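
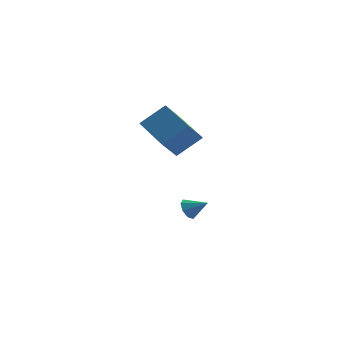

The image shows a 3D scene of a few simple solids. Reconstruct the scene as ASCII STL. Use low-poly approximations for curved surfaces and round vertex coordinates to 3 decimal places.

solid 
facet normal -0.659 -0.388 -0.644
outer loop
vertex -0.931 -0.647 1.128
vertex -2.426 0.836 1.765
vertex -0.522 0.151 0.229
endloop
endfacet
facet normal 0.680 -0.674 -0.289
outer loop
vertex 0.486 0.744 1.215
vertex -0.931 -0.647 1.128
vertex -0.522 0.151 0.229
endloop
endfacet
facet normal -0.659 -0.388 -0.644
outer loop
vertex -0.522 0.151 0.229
vertex -2.426 0.836 1.765
vertex -2.017 1.634 0.866
endloop
endfacet
facet normal 0.322 0.629 -0.708
outer loop
vertex -2.017 1.634 0.866
vertex 0.486 0.744 1.215
vertex -0.522 0.151 0.229
endloop
endfacet
facet normal -0.322 -0.629 0.708
outer loop
vertex -0.931 -0.647 1.128
vertex -1.418 1.429 2.751
vertex -2.426 0.836 1.765
endloop
endfacet
facet normal 0.680 -0.674 -0.289
outer loop
vertex 0.077 -0.054 2.114
vertex -0.931 -0.647 1.128
vertex 0.486 0.744 1.215
endloop
endfacet
facet normal -0.322 -0.629 0.708
outer loop
vertex 0.077 -0.054 2.114
vertex -1.418 1.429 2.751
vertex -0.931 -0.647 1.128
endloop
endfacet
facet normal -0.680 0.674 0.289
outer loop
vertex -2.426 0.836 1.765
vertex -1.418 1.429 2.751
vertex -2.017 1.634 0.866
endloop
endfacet
facet normal 0.322 0.629 -0.708
outer loop
vertex -1.009 2.227 1.852
vertex 0.486 0.744 1.215
vertex -2.017 1.634 0.866
endloop
endfacet
facet normal -0.680 0.674 0.289
outer loop
vertex -2.017 1.634 0.866
vertex -1.418 1.429 2.751
vertex -1.009 2.227 1.852
endloop
endfacet
facet normal 0.659 0.388 0.644
outer loop
vertex -1.009 2.227 1.852
vertex 0.077 -0.054 2.114
vertex 0.486 0.744 1.215
endloop
endfacet
facet normal 0.659 0.388 0.644
outer loop
vertex -1.418 1.429 2.751
vertex 0.077 -0.054 2.114
vertex -1.009 2.227 1.852
endloop
endfacet
facet normal -0.873 0.030 -0.486
outer loop
vertex -0.604 3.003 -4.668
vertex -0.887 3.156 -4.15
vertex -0.623 3.465 -4.605
endloop
endfacet
facet normal 0.837 0.108 -0.537
outer loop
vertex -0.604 3.003 -4.668
vertex -0.623 3.465 -4.605
vertex 0.047 3.124 -3.63
endloop
endfacet
facet normal -0.873 0.030 -0.486
outer loop
vertex -0.623 3.465 -4.605
vertex -0.887 3.156 -4.15
vertex -0.797 3.746 -4.275
endloop
endfacet
facet normal 0.685 0.692 -0.228
outer loop
vertex -0.623 3.465 -4.605
vertex -0.797 3.746 -4.275
vertex 0.047 3.124 -3.63
endloop
endfacet
facet normal -0.873 0.030 -0.487
outer loop
vertex -0.797 3.746 -4.275
vertex -0.887 3.156 -4.15
vertex -1.024 3.682 -3.872
endloop
endfacet
facet normal 0.371 0.862 0.346
outer loop
vertex -0.797 3.746 -4.275
vertex -1.024 3.682 -3.872
vertex 0.047 3.124 -3.63
endloop
endfacet
facet normal -0.874 0.029 -0.486
outer loop
vertex -1.024 3.682 -3.872
vertex -0.887 3.156 -4.15
vertex -1.17 3.309 -3.632
endloop
endfacet
facet normal 0.077 0.518 0.852
outer loop
vertex -1.024 3.682 -3.872
vertex -1.17 3.309 -3.632
vertex 0.047 3.124 -3.63
endloop
endfacet
facet normal -0.873 0.030 -0.486
outer loop
vertex -1.17 3.309 -3.632
vertex -0.887 3.156 -4.15
vertex -1.151 2.847 -3.695
endloop
endfacet
facet normal -0.022 -0.136 0.990
outer loop
vertex -1.17 3.309 -3.632
vertex -1.151 2.847 -3.695
vertex 0.047 3.124 -3.63
endloop
endfacet
facet normal -0.873 0.030 -0.486
outer loop
vertex -1.151 2.847 -3.695
vertex -0.887 3.156 -4.15
vertex -0.977 2.566 -4.025
endloop
endfacet
facet normal 0.130 -0.720 0.682
outer loop
vertex -1.151 2.847 -3.695
vertex -0.977 2.566 -4.025
vertex 0.047 3.124 -3.63
endloop
endfacet
facet normal -0.874 0.031 -0.485
outer loop
vertex -0.977 2.566 -4.025
vertex -0.887 3.156 -4.15
vertex -0.751 2.631 -4.428
endloop
endfacet
facet normal 0.444 -0.890 0.106
outer loop
vertex -0.977 2.566 -4.025
vertex -0.751 2.631 -4.428
vertex 0.047 3.124 -3.63
endloop
endfacet
facet normal -0.873 0.031 -0.486
outer loop
vertex -0.751 2.631 -4.428
vertex -0.887 3.156 -4.15
vertex -0.604 3.003 -4.668
endloop
endfacet
facet normal 0.736 -0.548 -0.398
outer loop
vertex -0.751 2.631 -4.428
vertex -0.604 3.003 -4.668
vertex 0.047 3.124 -3.63
endloop
endfacet

endsolid


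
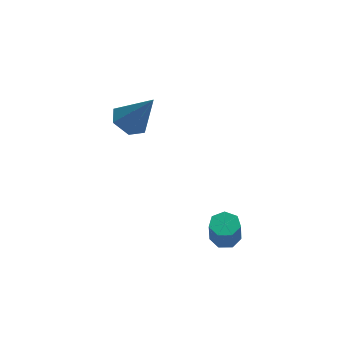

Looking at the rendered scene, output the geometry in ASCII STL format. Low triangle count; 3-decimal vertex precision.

solid 
facet normal -0.525 0.151 -0.837
outer loop
vertex 0.379 1.177 2.466
vertex -0.241 1.521 2.917
vertex 0.378 2.004 2.616
endloop
endfacet
facet normal 0.984 0.033 -0.178
outer loop
vertex 0.379 1.177 2.466
vertex 0.378 2.004 2.616
vertex 0.741 1.239 4.483
endloop
endfacet
facet normal -0.525 0.151 -0.837
outer loop
vertex 0.378 2.004 2.616
vertex -0.241 1.521 2.917
vertex -0.242 2.348 3.067
endloop
endfacet
facet normal 0.586 0.784 0.207
outer loop
vertex 0.378 2.004 2.616
vertex -0.242 2.348 3.067
vertex 0.741 1.239 4.483
endloop
endfacet
facet normal -0.524 0.151 -0.838
outer loop
vertex -0.242 2.348 3.067
vertex -0.241 1.521 2.917
vertex -0.861 1.866 3.367
endloop
endfacet
facet normal -0.208 0.695 0.688
outer loop
vertex -0.242 2.348 3.067
vertex -0.861 1.866 3.367
vertex 0.741 1.239 4.483
endloop
endfacet
facet normal -0.524 0.151 -0.838
outer loop
vertex -0.861 1.866 3.367
vertex -0.241 1.521 2.917
vertex -0.859 1.039 3.217
endloop
endfacet
facet normal -0.603 -0.144 0.785
outer loop
vertex -0.861 1.866 3.367
vertex -0.859 1.039 3.217
vertex 0.741 1.239 4.483
endloop
endfacet
facet normal -0.525 0.151 -0.838
outer loop
vertex -0.859 1.039 3.217
vertex -0.241 1.521 2.917
vertex -0.24 0.695 2.767
endloop
endfacet
facet normal -0.205 -0.893 0.400
outer loop
vertex -0.859 1.039 3.217
vertex -0.24 0.695 2.767
vertex 0.741 1.239 4.483
endloop
endfacet
facet normal -0.525 0.151 -0.837
outer loop
vertex -0.24 0.695 2.767
vertex -0.241 1.521 2.917
vertex 0.379 1.177 2.466
endloop
endfacet
facet normal 0.588 -0.805 -0.081
outer loop
vertex -0.24 0.695 2.767
vertex 0.379 1.177 2.466
vertex 0.741 1.239 4.483
endloop
endfacet
facet normal 0.036 0.308 -0.951
outer loop
vertex 4.105 -3.387 0.067
vertex 3.502 -3.245 0.09
vertex 3.989 -2.886 0.225
endloop
endfacet
facet normal 0.976 0.194 0.100
outer loop
vertex 4.105 -3.387 0.067
vertex 3.989 -2.886 0.225
vertex 4.061 -3.756 1.208
endloop
endfacet
facet normal 0.975 0.196 0.102
outer loop
vertex 4.061 -3.756 1.208
vertex 3.989 -2.886 0.225
vertex 3.944 -3.255 1.366
endloop
endfacet
facet normal -0.037 -0.309 0.950
outer loop
vertex 4.061 -3.756 1.208
vertex 3.944 -3.255 1.366
vertex 3.458 -3.615 1.23
endloop
endfacet
facet normal 0.038 0.307 -0.951
outer loop
vertex 3.989 -2.886 0.225
vertex 3.502 -3.245 0.09
vertex 3.506 -2.656 0.28
endloop
endfacet
facet normal 0.438 0.850 0.292
outer loop
vertex 3.989 -2.886 0.225
vertex 3.506 -2.656 0.28
vertex 3.944 -3.255 1.366
endloop
endfacet
facet normal 0.438 0.850 0.292
outer loop
vertex 3.944 -3.255 1.366
vertex 3.506 -2.656 0.28
vertex 3.461 -3.025 1.421
endloop
endfacet
facet normal -0.038 -0.308 0.951
outer loop
vertex 3.944 -3.255 1.366
vertex 3.461 -3.025 1.421
vertex 3.458 -3.615 1.23
endloop
endfacet
facet normal 0.037 0.307 -0.951
outer loop
vertex 3.506 -2.656 0.28
vertex 3.502 -3.245 0.09
vertex 3.02 -2.87 0.192
endloop
endfacet
facet normal -0.428 0.865 0.263
outer loop
vertex 3.506 -2.656 0.28
vertex 3.02 -2.87 0.192
vertex 3.461 -3.025 1.421
endloop
endfacet
facet normal -0.429 0.864 0.263
outer loop
vertex 3.461 -3.025 1.421
vertex 3.02 -2.87 0.192
vertex 2.976 -3.239 1.333
endloop
endfacet
facet normal -0.037 -0.308 0.951
outer loop
vertex 3.461 -3.025 1.421
vertex 2.976 -3.239 1.333
vertex 3.458 -3.615 1.23
endloop
endfacet
facet normal 0.037 0.307 -0.951
outer loop
vertex 3.02 -2.87 0.192
vertex 3.502 -3.245 0.09
vertex 2.897 -3.367 0.027
endloop
endfacet
facet normal -0.973 0.229 0.036
outer loop
vertex 3.02 -2.87 0.192
vertex 2.897 -3.367 0.027
vertex 2.976 -3.239 1.333
endloop
endfacet
facet normal -0.973 0.229 0.036
outer loop
vertex 2.976 -3.239 1.333
vertex 2.897 -3.367 0.027
vertex 2.853 -3.736 1.168
endloop
endfacet
facet normal -0.036 -0.307 0.951
outer loop
vertex 2.976 -3.239 1.333
vertex 2.853 -3.736 1.168
vertex 3.458 -3.615 1.23
endloop
endfacet
facet normal 0.037 0.309 -0.950
outer loop
vertex 2.897 -3.367 0.027
vertex 3.502 -3.245 0.09
vertex 3.23 -3.772 -0.092
endloop
endfacet
facet normal -0.784 -0.581 -0.218
outer loop
vertex 2.897 -3.367 0.027
vertex 3.23 -3.772 -0.092
vertex 2.853 -3.736 1.168
endloop
endfacet
facet normal -0.785 -0.580 -0.218
outer loop
vertex 2.853 -3.736 1.168
vertex 3.23 -3.772 -0.092
vertex 3.186 -4.142 1.049
endloop
endfacet
facet normal -0.036 -0.308 0.951
outer loop
vertex 2.853 -3.736 1.168
vertex 3.186 -4.142 1.049
vertex 3.458 -3.615 1.23
endloop
endfacet
facet normal 0.037 0.309 -0.950
outer loop
vertex 3.23 -3.772 -0.092
vertex 3.502 -3.245 0.09
vertex 3.768 -3.781 -0.074
endloop
endfacet
facet normal -0.006 -0.951 -0.309
outer loop
vertex 3.23 -3.772 -0.092
vertex 3.768 -3.781 -0.074
vertex 3.186 -4.142 1.049
endloop
endfacet
facet normal -0.004 -0.951 -0.308
outer loop
vertex 3.186 -4.142 1.049
vertex 3.768 -3.781 -0.074
vertex 3.724 -4.15 1.067
endloop
endfacet
facet normal -0.036 -0.308 0.951
outer loop
vertex 3.186 -4.142 1.049
vertex 3.724 -4.15 1.067
vertex 3.458 -3.615 1.23
endloop
endfacet
facet normal 0.036 0.309 -0.950
outer loop
vertex 3.768 -3.781 -0.074
vertex 3.502 -3.245 0.09
vertex 4.105 -3.387 0.067
endloop
endfacet
facet normal 0.778 -0.606 -0.166
outer loop
vertex 3.768 -3.781 -0.074
vertex 4.105 -3.387 0.067
vertex 3.724 -4.15 1.067
endloop
endfacet
facet normal 0.778 -0.606 -0.166
outer loop
vertex 3.724 -4.15 1.067
vertex 4.105 -3.387 0.067
vertex 4.061 -3.756 1.208
endloop
endfacet
facet normal -0.037 -0.308 0.951
outer loop
vertex 3.724 -4.15 1.067
vertex 4.061 -3.756 1.208
vertex 3.458 -3.615 1.23
endloop
endfacet

endsolid


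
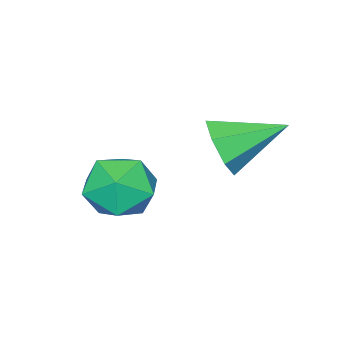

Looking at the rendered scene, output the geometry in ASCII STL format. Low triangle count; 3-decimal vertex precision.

solid 
facet normal 0.636 -0.667 -0.387
outer loop
vertex -1.266 0.54 0.888
vertex -1.898 0.33 0.211
vertex -1.214 0.989 0.199
endloop
endfacet
facet normal 0.432 0.740 0.515
outer loop
vertex -1.266 0.54 0.888
vertex -1.214 0.989 0.199
vertex -3.082 1.57 0.929
endloop
endfacet
facet normal 0.637 -0.668 -0.386
outer loop
vertex -1.214 0.989 0.199
vertex -1.898 0.33 0.211
vertex -1.677 0.941 -0.482
endloop
endfacet
facet normal 0.214 0.954 -0.212
outer loop
vertex -1.214 0.989 0.199
vertex -1.677 0.941 -0.482
vertex -3.082 1.57 0.929
endloop
endfacet
facet normal 0.637 -0.668 -0.386
outer loop
vertex -1.677 0.941 -0.482
vertex -1.898 0.33 0.211
vertex -2.306 0.433 -0.641
endloop
endfacet
facet normal -0.366 0.659 -0.658
outer loop
vertex -1.677 0.941 -0.482
vertex -2.306 0.433 -0.641
vertex -3.082 1.57 0.929
endloop
endfacet
facet normal 0.637 -0.667 -0.386
outer loop
vertex -2.306 0.433 -0.641
vertex -1.898 0.33 0.211
vertex -2.628 -0.153 -0.159
endloop
endfacet
facet normal -0.870 0.078 -0.487
outer loop
vertex -2.306 0.433 -0.641
vertex -2.628 -0.153 -0.159
vertex -3.082 1.57 0.929
endloop
endfacet
facet normal 0.637 -0.667 -0.387
outer loop
vertex -2.628 -0.153 -0.159
vertex -1.898 0.33 0.211
vertex -2.399 -0.376 0.602
endloop
endfacet
facet normal -0.920 -0.352 0.174
outer loop
vertex -2.628 -0.153 -0.159
vertex -2.399 -0.376 0.602
vertex -3.082 1.57 0.929
endloop
endfacet
facet normal 0.637 -0.666 -0.387
outer loop
vertex -2.399 -0.376 0.602
vertex -1.898 0.33 0.211
vertex -1.793 -0.067 1.068
endloop
endfacet
facet normal -0.477 -0.306 0.824
outer loop
vertex -2.399 -0.376 0.602
vertex -1.793 -0.067 1.068
vertex -3.082 1.57 0.929
endloop
endfacet
facet normal 0.636 -0.667 -0.387
outer loop
vertex -1.793 -0.067 1.068
vertex -1.898 0.33 0.211
vertex -1.266 0.54 0.888
endloop
endfacet
facet normal 0.125 0.181 0.976
outer loop
vertex -1.793 -0.067 1.068
vertex -1.266 0.54 0.888
vertex -3.082 1.57 0.929
endloop
endfacet
facet normal -0.591 0.710 0.383
outer loop
vertex -0.805 -0.842 -0.946
vertex -0.273 -0.92 0.018
vertex 0.079 -0.211 -0.752
endloop
endfacet
facet normal -0.503 0.803 -0.318
outer loop
vertex -0.805 -0.842 -0.946
vertex 0.079 -0.211 -0.752
vertex -0.054 -0.686 -1.74
endloop
endfacet
facet normal -0.730 0.213 -0.649
outer loop
vertex -0.805 -0.842 -0.946
vertex -0.054 -0.686 -1.74
vertex -0.488 -1.689 -1.58
endloop
endfacet
facet normal -0.958 -0.245 -0.152
outer loop
vertex -0.805 -0.842 -0.946
vertex -0.488 -1.689 -1.58
vertex -0.623 -1.833 -0.494
endloop
endfacet
facet normal -0.872 0.062 0.486
outer loop
vertex -0.805 -0.842 -0.946
vertex -0.623 -1.833 -0.494
vertex -0.273 -0.92 0.018
endloop
endfacet
facet normal 0.195 0.873 -0.446
outer loop
vertex -0.054 -0.686 -1.74
vertex 0.079 -0.211 -0.752
vertex 0.943 -0.667 -1.266
endloop
endfacet
facet normal 0.053 0.722 0.690
outer loop
vertex 0.079 -0.211 -0.752
vertex -0.273 -0.92 0.018
vertex 0.808 -0.811 -0.18
endloop
endfacet
facet normal -0.401 -0.326 0.856
outer loop
vertex -0.273 -0.92 0.018
vertex -0.623 -1.833 -0.494
vertex 0.374 -1.814 -0.02
endloop
endfacet
facet normal -0.539 -0.823 -0.176
outer loop
vertex -0.623 -1.833 -0.494
vertex -0.488 -1.689 -1.58
vertex 0.241 -2.289 -1.008
endloop
endfacet
facet normal -0.172 -0.082 -0.982
outer loop
vertex -0.488 -1.689 -1.58
vertex -0.054 -0.686 -1.74
vertex 0.593 -1.58 -1.778
endloop
endfacet
facet normal 0.958 0.245 0.152
outer loop
vertex 1.125 -1.658 -0.814
vertex 0.943 -0.667 -1.266
vertex 0.808 -0.811 -0.18
endloop
endfacet
facet normal 0.730 -0.213 0.649
outer loop
vertex 1.125 -1.658 -0.814
vertex 0.808 -0.811 -0.18
vertex 0.374 -1.814 -0.02
endloop
endfacet
facet normal 0.503 -0.803 0.318
outer loop
vertex 1.125 -1.658 -0.814
vertex 0.374 -1.814 -0.02
vertex 0.241 -2.289 -1.008
endloop
endfacet
facet normal 0.591 -0.710 -0.383
outer loop
vertex 1.125 -1.658 -0.814
vertex 0.241 -2.289 -1.008
vertex 0.593 -1.58 -1.778
endloop
endfacet
facet normal 0.872 -0.062 -0.486
outer loop
vertex 1.125 -1.658 -0.814
vertex 0.593 -1.58 -1.778
vertex 0.943 -0.667 -1.266
endloop
endfacet
facet normal 0.539 0.823 0.176
outer loop
vertex 0.808 -0.811 -0.18
vertex 0.943 -0.667 -1.266
vertex 0.079 -0.211 -0.752
endloop
endfacet
facet normal 0.172 0.082 0.982
outer loop
vertex 0.374 -1.814 -0.02
vertex 0.808 -0.811 -0.18
vertex -0.273 -0.92 0.018
endloop
endfacet
facet normal -0.195 -0.873 0.446
outer loop
vertex 0.241 -2.289 -1.008
vertex 0.374 -1.814 -0.02
vertex -0.623 -1.833 -0.494
endloop
endfacet
facet normal -0.053 -0.722 -0.690
outer loop
vertex 0.593 -1.58 -1.778
vertex 0.241 -2.289 -1.008
vertex -0.488 -1.689 -1.58
endloop
endfacet
facet normal 0.401 0.326 -0.856
outer loop
vertex 0.943 -0.667 -1.266
vertex 0.593 -1.58 -1.778
vertex -0.054 -0.686 -1.74
endloop
endfacet

endsolid


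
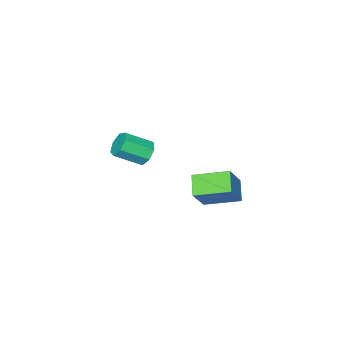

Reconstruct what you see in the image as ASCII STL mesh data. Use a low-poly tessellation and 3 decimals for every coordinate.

solid 
facet normal -0.599 0.759 0.254
outer loop
vertex 1.67 3.374 1.788
vertex 2.828 3.766 3.345
vertex 2.37 4.167 1.068
endloop
endfacet
facet normal -0.585 -0.198 -0.787
outer loop
vertex 3.532 2.694 0.575
vertex 1.67 3.374 1.788
vertex 2.37 4.167 1.068
endloop
endfacet
facet normal -0.599 0.759 0.254
outer loop
vertex 2.37 4.167 1.068
vertex 2.828 3.766 3.345
vertex 3.528 4.559 2.625
endloop
endfacet
facet normal 0.547 0.620 -0.563
outer loop
vertex 3.528 4.559 2.625
vertex 3.532 2.694 0.575
vertex 2.37 4.167 1.068
endloop
endfacet
facet normal -0.547 -0.620 0.563
outer loop
vertex 1.67 3.374 1.788
vertex 3.99 2.293 2.852
vertex 2.828 3.766 3.345
endloop
endfacet
facet normal -0.585 -0.198 -0.787
outer loop
vertex 2.832 1.901 1.295
vertex 1.67 3.374 1.788
vertex 3.532 2.694 0.575
endloop
endfacet
facet normal -0.547 -0.620 0.563
outer loop
vertex 2.832 1.901 1.295
vertex 3.99 2.293 2.852
vertex 1.67 3.374 1.788
endloop
endfacet
facet normal 0.585 0.198 0.787
outer loop
vertex 2.828 3.766 3.345
vertex 3.99 2.293 2.852
vertex 3.528 4.559 2.625
endloop
endfacet
facet normal 0.547 0.620 -0.563
outer loop
vertex 4.69 3.086 2.132
vertex 3.532 2.694 0.575
vertex 3.528 4.559 2.625
endloop
endfacet
facet normal 0.585 0.198 0.787
outer loop
vertex 3.528 4.559 2.625
vertex 3.99 2.293 2.852
vertex 4.69 3.086 2.132
endloop
endfacet
facet normal 0.599 -0.759 -0.254
outer loop
vertex 4.69 3.086 2.132
vertex 2.832 1.901 1.295
vertex 3.532 2.694 0.575
endloop
endfacet
facet normal 0.599 -0.759 -0.254
outer loop
vertex 3.99 2.293 2.852
vertex 2.832 1.901 1.295
vertex 4.69 3.086 2.132
endloop
endfacet
facet normal -0.683 0.524 -0.509
outer loop
vertex 3.275 -2.003 0.838
vertex 2.709 -2.275 1.317
vertex 3.15 -1.624 1.396
endloop
endfacet
facet normal 0.707 0.649 -0.282
outer loop
vertex 3.275 -2.003 0.838
vertex 3.15 -1.624 1.396
vertex 4.437 -2.892 1.703
endloop
endfacet
facet normal 0.707 0.649 -0.280
outer loop
vertex 4.437 -2.892 1.703
vertex 3.15 -1.624 1.396
vertex 4.311 -2.514 2.261
endloop
endfacet
facet normal 0.684 -0.523 0.509
outer loop
vertex 4.437 -2.892 1.703
vertex 4.311 -2.514 2.261
vertex 3.871 -3.165 2.183
endloop
endfacet
facet normal -0.683 0.524 -0.509
outer loop
vertex 3.15 -1.624 1.396
vertex 2.709 -2.275 1.317
vertex 2.693 -1.736 1.894
endloop
endfacet
facet normal 0.297 0.836 0.461
outer loop
vertex 3.15 -1.624 1.396
vertex 2.693 -1.736 1.894
vertex 4.311 -2.514 2.261
endloop
endfacet
facet normal 0.298 0.836 0.460
outer loop
vertex 4.311 -2.514 2.261
vertex 2.693 -1.736 1.894
vertex 3.854 -2.626 2.76
endloop
endfacet
facet normal 0.684 -0.523 0.509
outer loop
vertex 4.311 -2.514 2.261
vertex 3.854 -2.626 2.76
vertex 3.871 -3.165 2.183
endloop
endfacet
facet normal -0.684 0.524 -0.508
outer loop
vertex 2.693 -1.736 1.894
vertex 2.709 -2.275 1.317
vertex 2.248 -2.254 1.959
endloop
endfacet
facet normal -0.335 0.395 0.855
outer loop
vertex 2.693 -1.736 1.894
vertex 2.248 -2.254 1.959
vertex 3.854 -2.626 2.76
endloop
endfacet
facet normal -0.335 0.394 0.856
outer loop
vertex 3.854 -2.626 2.76
vertex 2.248 -2.254 1.959
vertex 3.41 -3.143 2.824
endloop
endfacet
facet normal 0.683 -0.524 0.509
outer loop
vertex 3.854 -2.626 2.76
vertex 3.41 -3.143 2.824
vertex 3.871 -3.165 2.183
endloop
endfacet
facet normal -0.684 0.523 -0.508
outer loop
vertex 2.248 -2.254 1.959
vertex 2.709 -2.275 1.317
vertex 2.151 -2.788 1.54
endloop
endfacet
facet normal -0.716 -0.346 0.606
outer loop
vertex 2.248 -2.254 1.959
vertex 2.151 -2.788 1.54
vertex 3.41 -3.143 2.824
endloop
endfacet
facet normal -0.716 -0.345 0.607
outer loop
vertex 3.41 -3.143 2.824
vertex 2.151 -2.788 1.54
vertex 3.313 -3.678 2.405
endloop
endfacet
facet normal 0.683 -0.523 0.509
outer loop
vertex 3.41 -3.143 2.824
vertex 3.313 -3.678 2.405
vertex 3.871 -3.165 2.183
endloop
endfacet
facet normal -0.684 0.523 -0.509
outer loop
vertex 2.151 -2.788 1.54
vertex 2.709 -2.275 1.317
vertex 2.474 -2.936 0.954
endloop
endfacet
facet normal -0.558 -0.824 -0.099
outer loop
vertex 2.151 -2.788 1.54
vertex 2.474 -2.936 0.954
vertex 3.313 -3.678 2.405
endloop
endfacet
facet normal -0.558 -0.824 -0.099
outer loop
vertex 3.313 -3.678 2.405
vertex 2.474 -2.936 0.954
vertex 3.636 -3.826 1.819
endloop
endfacet
facet normal 0.684 -0.523 0.509
outer loop
vertex 3.313 -3.678 2.405
vertex 3.636 -3.826 1.819
vertex 3.871 -3.165 2.183
endloop
endfacet
facet normal -0.684 0.523 -0.509
outer loop
vertex 2.474 -2.936 0.954
vertex 2.709 -2.275 1.317
vertex 2.974 -2.586 0.641
endloop
endfacet
facet normal 0.021 -0.683 -0.730
outer loop
vertex 2.474 -2.936 0.954
vertex 2.974 -2.586 0.641
vertex 3.636 -3.826 1.819
endloop
endfacet
facet normal 0.022 -0.682 -0.731
outer loop
vertex 3.636 -3.826 1.819
vertex 2.974 -2.586 0.641
vertex 4.136 -3.476 1.507
endloop
endfacet
facet normal 0.684 -0.523 0.509
outer loop
vertex 3.636 -3.826 1.819
vertex 4.136 -3.476 1.507
vertex 3.871 -3.165 2.183
endloop
endfacet
facet normal -0.683 0.524 -0.509
outer loop
vertex 2.974 -2.586 0.641
vertex 2.709 -2.275 1.317
vertex 3.275 -2.003 0.838
endloop
endfacet
facet normal 0.584 -0.027 -0.811
outer loop
vertex 2.974 -2.586 0.641
vertex 3.275 -2.003 0.838
vertex 4.136 -3.476 1.507
endloop
endfacet
facet normal 0.583 -0.028 -0.812
outer loop
vertex 4.136 -3.476 1.507
vertex 3.275 -2.003 0.838
vertex 4.437 -2.892 1.703
endloop
endfacet
facet normal 0.684 -0.523 0.509
outer loop
vertex 4.136 -3.476 1.507
vertex 4.437 -2.892 1.703
vertex 3.871 -3.165 2.183
endloop
endfacet

endsolid


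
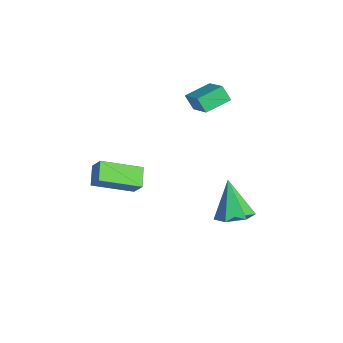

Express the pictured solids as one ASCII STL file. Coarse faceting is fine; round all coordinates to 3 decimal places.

solid 
facet normal 0.444 0.002 -0.896
outer loop
vertex 5.026 0.901 -1.67
vertex 4.221 0.662 -2.069
vertex 4.437 1.56 -1.96
endloop
endfacet
facet normal 0.426 0.655 0.624
outer loop
vertex 5.026 0.901 -1.67
vertex 4.437 1.56 -1.96
vertex 3.319 0.658 -0.251
endloop
endfacet
facet normal 0.445 0.002 -0.896
outer loop
vertex 4.437 1.56 -1.96
vertex 4.221 0.662 -2.069
vertex 3.632 1.321 -2.36
endloop
endfacet
facet normal -0.379 0.898 0.226
outer loop
vertex 4.437 1.56 -1.96
vertex 3.632 1.321 -2.36
vertex 3.319 0.658 -0.251
endloop
endfacet
facet normal 0.445 0.002 -0.896
outer loop
vertex 3.632 1.321 -2.36
vertex 4.221 0.662 -2.069
vertex 3.416 0.423 -2.469
endloop
endfacet
facet normal -0.968 0.241 -0.068
outer loop
vertex 3.632 1.321 -2.36
vertex 3.416 0.423 -2.469
vertex 3.319 0.658 -0.251
endloop
endfacet
facet normal 0.444 0.003 -0.896
outer loop
vertex 3.416 0.423 -2.469
vertex 4.221 0.662 -2.069
vertex 4.005 -0.236 -2.179
endloop
endfacet
facet normal -0.753 -0.657 0.037
outer loop
vertex 3.416 0.423 -2.469
vertex 4.005 -0.236 -2.179
vertex 3.319 0.658 -0.251
endloop
endfacet
facet normal 0.444 0.003 -0.896
outer loop
vertex 4.005 -0.236 -2.179
vertex 4.221 0.662 -2.069
vertex 4.81 0.003 -1.779
endloop
endfacet
facet normal 0.051 -0.899 0.435
outer loop
vertex 4.005 -0.236 -2.179
vertex 4.81 0.003 -1.779
vertex 3.319 0.658 -0.251
endloop
endfacet
facet normal 0.444 0.002 -0.896
outer loop
vertex 4.81 0.003 -1.779
vertex 4.221 0.662 -2.069
vertex 5.026 0.901 -1.67
endloop
endfacet
facet normal 0.640 -0.242 0.729
outer loop
vertex 4.81 0.003 -1.779
vertex 5.026 0.901 -1.67
vertex 3.319 0.658 -0.251
endloop
endfacet
facet normal -0.791 0.307 0.530
outer loop
vertex -1.851 -3.63 -1.733
vertex -1.614 -1.629 -2.538
vertex -2.435 -3.858 -2.473
endloop
endfacet
facet normal -0.110 -0.922 0.371
outer loop
vertex -1.526 -4.211 -3.082
vertex -1.851 -3.63 -1.733
vertex -2.435 -3.858 -2.473
endloop
endfacet
facet normal -0.791 0.307 0.529
outer loop
vertex -2.435 -3.858 -2.473
vertex -1.614 -1.629 -2.538
vertex -2.198 -1.858 -3.278
endloop
endfacet
facet normal -0.602 -0.236 -0.763
outer loop
vertex -2.198 -1.858 -3.278
vertex -1.526 -4.211 -3.082
vertex -2.435 -3.858 -2.473
endloop
endfacet
facet normal 0.602 0.235 0.763
outer loop
vertex -1.851 -3.63 -1.733
vertex -0.705 -1.982 -3.147
vertex -1.614 -1.629 -2.538
endloop
endfacet
facet normal -0.109 -0.922 0.371
outer loop
vertex -0.942 -3.982 -2.342
vertex -1.851 -3.63 -1.733
vertex -1.526 -4.211 -3.082
endloop
endfacet
facet normal 0.602 0.236 0.763
outer loop
vertex -0.942 -3.982 -2.342
vertex -0.705 -1.982 -3.147
vertex -1.851 -3.63 -1.733
endloop
endfacet
facet normal 0.109 0.922 -0.371
outer loop
vertex -1.614 -1.629 -2.538
vertex -0.705 -1.982 -3.147
vertex -2.198 -1.858 -3.278
endloop
endfacet
facet normal -0.602 -0.236 -0.763
outer loop
vertex -1.289 -2.21 -3.887
vertex -1.526 -4.211 -3.082
vertex -2.198 -1.858 -3.278
endloop
endfacet
facet normal 0.109 0.922 -0.370
outer loop
vertex -2.198 -1.858 -3.278
vertex -0.705 -1.982 -3.147
vertex -1.289 -2.21 -3.887
endloop
endfacet
facet normal 0.791 -0.307 -0.529
outer loop
vertex -1.289 -2.21 -3.887
vertex -0.942 -3.982 -2.342
vertex -1.526 -4.211 -3.082
endloop
endfacet
facet normal 0.791 -0.307 -0.530
outer loop
vertex -0.705 -1.982 -3.147
vertex -0.942 -3.982 -2.342
vertex -1.289 -2.21 -3.887
endloop
endfacet
facet normal -0.882 -0.051 -0.468
outer loop
vertex -1.829 0.459 1.847
vertex -2.095 1.753 2.208
vertex -1.452 0.743 1.105
endloop
endfacet
facet normal 0.194 -0.945 -0.263
outer loop
vertex -0.005 0.827 1.872
vertex -1.829 0.459 1.847
vertex -1.452 0.743 1.105
endloop
endfacet
facet normal -0.883 -0.051 -0.467
outer loop
vertex -1.452 0.743 1.105
vertex -2.095 1.753 2.208
vertex -1.718 2.037 1.465
endloop
endfacet
facet normal 0.429 0.323 -0.844
outer loop
vertex -1.718 2.037 1.465
vertex -0.005 0.827 1.872
vertex -1.452 0.743 1.105
endloop
endfacet
facet normal -0.428 -0.323 0.844
outer loop
vertex -1.829 0.459 1.847
vertex -0.648 1.837 2.975
vertex -2.095 1.753 2.208
endloop
endfacet
facet normal 0.194 -0.945 -0.263
outer loop
vertex -0.382 0.543 2.615
vertex -1.829 0.459 1.847
vertex -0.005 0.827 1.872
endloop
endfacet
facet normal -0.429 -0.323 0.844
outer loop
vertex -0.382 0.543 2.615
vertex -0.648 1.837 2.975
vertex -1.829 0.459 1.847
endloop
endfacet
facet normal -0.194 0.945 0.263
outer loop
vertex -2.095 1.753 2.208
vertex -0.648 1.837 2.975
vertex -1.718 2.037 1.465
endloop
endfacet
facet normal 0.429 0.323 -0.843
outer loop
vertex -0.271 2.121 2.233
vertex -0.005 0.827 1.872
vertex -1.718 2.037 1.465
endloop
endfacet
facet normal -0.194 0.945 0.263
outer loop
vertex -1.718 2.037 1.465
vertex -0.648 1.837 2.975
vertex -0.271 2.121 2.233
endloop
endfacet
facet normal 0.883 0.051 0.467
outer loop
vertex -0.271 2.121 2.233
vertex -0.382 0.543 2.615
vertex -0.005 0.827 1.872
endloop
endfacet
facet normal 0.882 0.051 0.468
outer loop
vertex -0.648 1.837 2.975
vertex -0.382 0.543 2.615
vertex -0.271 2.121 2.233
endloop
endfacet

endsolid


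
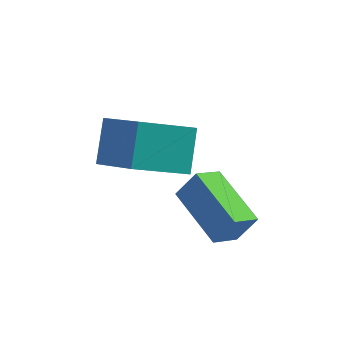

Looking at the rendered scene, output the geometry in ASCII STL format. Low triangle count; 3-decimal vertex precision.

solid 
facet normal -0.557 -0.135 -0.820
outer loop
vertex -0.879 -4.824 -2.275
vertex -2.019 -3.092 -1.785
vertex -0.174 -4.196 -2.857
endloop
endfacet
facet normal 0.535 -0.813 -0.230
outer loop
vertex 0.439 -4.048 -1.955
vertex -0.879 -4.824 -2.275
vertex -0.174 -4.196 -2.857
endloop
endfacet
facet normal -0.557 -0.134 -0.820
outer loop
vertex -0.174 -4.196 -2.857
vertex -2.019 -3.092 -1.785
vertex -1.313 -2.464 -2.367
endloop
endfacet
facet normal 0.635 0.566 -0.525
outer loop
vertex -1.313 -2.464 -2.367
vertex 0.439 -4.048 -1.955
vertex -0.174 -4.196 -2.857
endloop
endfacet
facet normal -0.635 -0.567 0.525
outer loop
vertex -0.879 -4.824 -2.275
vertex -1.406 -2.944 -0.883
vertex -2.019 -3.092 -1.785
endloop
endfacet
facet normal 0.535 -0.813 -0.229
outer loop
vertex -0.267 -4.676 -1.373
vertex -0.879 -4.824 -2.275
vertex 0.439 -4.048 -1.955
endloop
endfacet
facet normal -0.636 -0.566 0.524
outer loop
vertex -0.267 -4.676 -1.373
vertex -1.406 -2.944 -0.883
vertex -0.879 -4.824 -2.275
endloop
endfacet
facet normal -0.534 0.813 0.230
outer loop
vertex -2.019 -3.092 -1.785
vertex -1.406 -2.944 -0.883
vertex -1.313 -2.464 -2.367
endloop
endfacet
facet normal 0.636 0.567 -0.524
outer loop
vertex -0.701 -2.316 -1.465
vertex 0.439 -4.048 -1.955
vertex -1.313 -2.464 -2.367
endloop
endfacet
facet normal -0.535 0.813 0.229
outer loop
vertex -1.313 -2.464 -2.367
vertex -1.406 -2.944 -0.883
vertex -0.701 -2.316 -1.465
endloop
endfacet
facet normal 0.556 0.134 0.820
outer loop
vertex -0.701 -2.316 -1.465
vertex -0.267 -4.676 -1.373
vertex 0.439 -4.048 -1.955
endloop
endfacet
facet normal 0.557 0.134 0.820
outer loop
vertex -1.406 -2.944 -0.883
vertex -0.267 -4.676 -1.373
vertex -0.701 -2.316 -1.465
endloop
endfacet
facet normal -0.579 0.602 -0.550
outer loop
vertex -4.463 -1.692 -1.836
vertex -4.279 -0.493 -0.717
vertex -2.71 -0.973 -2.895
endloop
endfacet
facet normal -0.112 -0.726 -0.678
outer loop
vertex -1.581 -2.147 -1.823
vertex -4.463 -1.692 -1.836
vertex -2.71 -0.973 -2.895
endloop
endfacet
facet normal -0.579 0.602 -0.550
outer loop
vertex -2.71 -0.973 -2.895
vertex -4.279 -0.493 -0.717
vertex -2.526 0.226 -1.776
endloop
endfacet
facet normal 0.808 0.331 -0.488
outer loop
vertex -2.526 0.226 -1.776
vertex -1.581 -2.147 -1.823
vertex -2.71 -0.973 -2.895
endloop
endfacet
facet normal -0.808 -0.331 0.488
outer loop
vertex -4.463 -1.692 -1.836
vertex -3.15 -1.667 0.355
vertex -4.279 -0.493 -0.717
endloop
endfacet
facet normal -0.112 -0.726 -0.678
outer loop
vertex -3.334 -2.866 -0.764
vertex -4.463 -1.692 -1.836
vertex -1.581 -2.147 -1.823
endloop
endfacet
facet normal -0.808 -0.331 0.488
outer loop
vertex -3.334 -2.866 -0.764
vertex -3.15 -1.667 0.355
vertex -4.463 -1.692 -1.836
endloop
endfacet
facet normal 0.112 0.726 0.678
outer loop
vertex -4.279 -0.493 -0.717
vertex -3.15 -1.667 0.355
vertex -2.526 0.226 -1.776
endloop
endfacet
facet normal 0.808 0.331 -0.488
outer loop
vertex -1.397 -0.948 -0.704
vertex -1.581 -2.147 -1.823
vertex -2.526 0.226 -1.776
endloop
endfacet
facet normal 0.112 0.726 0.678
outer loop
vertex -2.526 0.226 -1.776
vertex -3.15 -1.667 0.355
vertex -1.397 -0.948 -0.704
endloop
endfacet
facet normal 0.579 -0.602 0.550
outer loop
vertex -1.397 -0.948 -0.704
vertex -3.334 -2.866 -0.764
vertex -1.581 -2.147 -1.823
endloop
endfacet
facet normal 0.579 -0.602 0.550
outer loop
vertex -3.15 -1.667 0.355
vertex -3.334 -2.866 -0.764
vertex -1.397 -0.948 -0.704
endloop
endfacet

endsolid


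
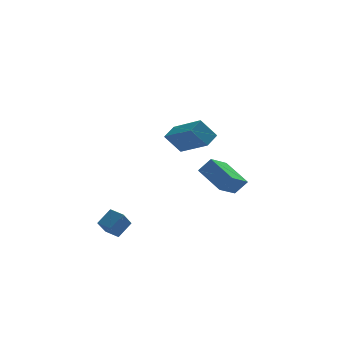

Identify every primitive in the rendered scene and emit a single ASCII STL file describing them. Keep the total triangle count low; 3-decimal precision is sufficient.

solid 
facet normal -0.431 -0.496 0.753
outer loop
vertex -2.875 -0.296 -2.909
vertex -3.394 0.363 -2.772
vertex -3.585 -0.714 -3.591
endloop
endfacet
facet normal 0.611 -0.775 -0.161
outer loop
vertex -3.106 -0.163 -4.428
vertex -2.875 -0.296 -2.909
vertex -3.585 -0.714 -3.591
endloop
endfacet
facet normal -0.432 -0.496 0.753
outer loop
vertex -3.585 -0.714 -3.591
vertex -3.394 0.363 -2.772
vertex -4.104 -0.055 -3.455
endloop
endfacet
facet normal -0.664 -0.391 -0.637
outer loop
vertex -4.104 -0.055 -3.455
vertex -3.106 -0.163 -4.428
vertex -3.585 -0.714 -3.591
endloop
endfacet
facet normal 0.664 0.391 0.637
outer loop
vertex -2.875 -0.296 -2.909
vertex -2.915 0.914 -3.609
vertex -3.394 0.363 -2.772
endloop
endfacet
facet normal 0.611 -0.775 -0.161
outer loop
vertex -2.396 0.255 -3.745
vertex -2.875 -0.296 -2.909
vertex -3.106 -0.163 -4.428
endloop
endfacet
facet normal 0.664 0.391 0.638
outer loop
vertex -2.396 0.255 -3.745
vertex -2.915 0.914 -3.609
vertex -2.875 -0.296 -2.909
endloop
endfacet
facet normal -0.611 0.775 0.161
outer loop
vertex -3.394 0.363 -2.772
vertex -2.915 0.914 -3.609
vertex -4.104 -0.055 -3.455
endloop
endfacet
facet normal -0.664 -0.390 -0.638
outer loop
vertex -3.625 0.496 -4.291
vertex -3.106 -0.163 -4.428
vertex -4.104 -0.055 -3.455
endloop
endfacet
facet normal -0.611 0.775 0.161
outer loop
vertex -4.104 -0.055 -3.455
vertex -2.915 0.914 -3.609
vertex -3.625 0.496 -4.291
endloop
endfacet
facet normal 0.432 0.497 -0.753
outer loop
vertex -3.625 0.496 -4.291
vertex -2.396 0.255 -3.745
vertex -3.106 -0.163 -4.428
endloop
endfacet
facet normal 0.432 0.496 -0.753
outer loop
vertex -2.915 0.914 -3.609
vertex -2.396 0.255 -3.745
vertex -3.625 0.496 -4.291
endloop
endfacet
facet normal -0.664 -0.595 0.454
outer loop
vertex 2.244 3.368 -0.983
vertex 1.611 3.48 -1.762
vertex 3.0 1.895 -1.809
endloop
endfacet
facet normal 0.626 -0.111 0.771
outer loop
vertex 4.009 2.8 -2.498
vertex 2.244 3.368 -0.983
vertex 3.0 1.895 -1.809
endloop
endfacet
facet normal -0.664 -0.595 0.454
outer loop
vertex 3.0 1.895 -1.809
vertex 1.611 3.48 -1.762
vertex 2.367 2.007 -2.588
endloop
endfacet
facet normal 0.409 -0.796 -0.447
outer loop
vertex 2.367 2.007 -2.588
vertex 4.009 2.8 -2.498
vertex 3.0 1.895 -1.809
endloop
endfacet
facet normal -0.409 0.796 0.447
outer loop
vertex 2.244 3.368 -0.983
vertex 2.62 4.385 -2.451
vertex 1.611 3.48 -1.762
endloop
endfacet
facet normal 0.626 -0.111 0.771
outer loop
vertex 3.253 4.273 -1.672
vertex 2.244 3.368 -0.983
vertex 4.009 2.8 -2.498
endloop
endfacet
facet normal -0.409 0.796 0.447
outer loop
vertex 3.253 4.273 -1.672
vertex 2.62 4.385 -2.451
vertex 2.244 3.368 -0.983
endloop
endfacet
facet normal -0.626 0.111 -0.771
outer loop
vertex 1.611 3.48 -1.762
vertex 2.62 4.385 -2.451
vertex 2.367 2.007 -2.588
endloop
endfacet
facet normal 0.409 -0.796 -0.447
outer loop
vertex 3.376 2.912 -3.277
vertex 4.009 2.8 -2.498
vertex 2.367 2.007 -2.588
endloop
endfacet
facet normal -0.626 0.111 -0.771
outer loop
vertex 2.367 2.007 -2.588
vertex 2.62 4.385 -2.451
vertex 3.376 2.912 -3.277
endloop
endfacet
facet normal 0.664 0.595 -0.454
outer loop
vertex 3.376 2.912 -3.277
vertex 3.253 4.273 -1.672
vertex 4.009 2.8 -2.498
endloop
endfacet
facet normal 0.664 0.595 -0.454
outer loop
vertex 2.62 4.385 -2.451
vertex 3.253 4.273 -1.672
vertex 3.376 2.912 -3.277
endloop
endfacet
facet normal -0.643 -0.631 -0.433
outer loop
vertex -0.051 -2.317 3.135
vertex -0.985 -0.752 2.242
vertex 0.72 -2.423 2.144
endloop
endfacet
facet normal 0.461 -0.771 0.441
outer loop
vertex 1.305 -1.848 2.538
vertex -0.051 -2.317 3.135
vertex 0.72 -2.423 2.144
endloop
endfacet
facet normal -0.643 -0.631 -0.433
outer loop
vertex 0.72 -2.423 2.144
vertex -0.985 -0.752 2.242
vertex -0.215 -0.857 1.251
endloop
endfacet
facet normal 0.612 -0.083 -0.787
outer loop
vertex -0.215 -0.857 1.251
vertex 1.305 -1.848 2.538
vertex 0.72 -2.423 2.144
endloop
endfacet
facet normal -0.612 0.084 0.787
outer loop
vertex -0.051 -2.317 3.135
vertex -0.4 -0.177 2.636
vertex -0.985 -0.752 2.242
endloop
endfacet
facet normal 0.460 -0.771 0.439
outer loop
vertex 0.535 -1.743 3.529
vertex -0.051 -2.317 3.135
vertex 1.305 -1.848 2.538
endloop
endfacet
facet normal -0.611 0.084 0.787
outer loop
vertex 0.535 -1.743 3.529
vertex -0.4 -0.177 2.636
vertex -0.051 -2.317 3.135
endloop
endfacet
facet normal -0.461 0.771 -0.440
outer loop
vertex -0.985 -0.752 2.242
vertex -0.4 -0.177 2.636
vertex -0.215 -0.857 1.251
endloop
endfacet
facet normal 0.611 -0.084 -0.787
outer loop
vertex 0.371 -0.283 1.645
vertex 1.305 -1.848 2.538
vertex -0.215 -0.857 1.251
endloop
endfacet
facet normal -0.460 0.771 -0.440
outer loop
vertex -0.215 -0.857 1.251
vertex -0.4 -0.177 2.636
vertex 0.371 -0.283 1.645
endloop
endfacet
facet normal 0.643 0.631 0.433
outer loop
vertex 0.371 -0.283 1.645
vertex 0.535 -1.743 3.529
vertex 1.305 -1.848 2.538
endloop
endfacet
facet normal 0.643 0.631 0.433
outer loop
vertex -0.4 -0.177 2.636
vertex 0.535 -1.743 3.529
vertex 0.371 -0.283 1.645
endloop
endfacet

endsolid


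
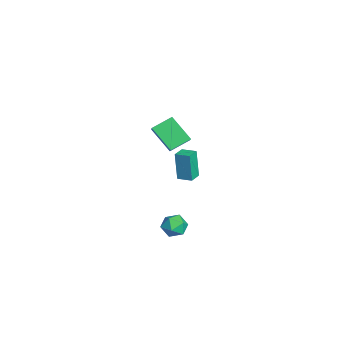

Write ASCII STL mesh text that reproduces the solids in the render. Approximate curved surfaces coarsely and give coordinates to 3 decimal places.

solid 
facet normal -0.556 -0.820 -0.135
outer loop
vertex 1.055 2.564 0.536
vertex 0.345 3.059 0.451
vertex 1.353 2.67 -1.337
endloop
endfacet
facet normal 0.817 -0.569 0.098
outer loop
vertex 1.875 3.441 -1.211
vertex 1.055 2.564 0.536
vertex 1.353 2.67 -1.337
endloop
endfacet
facet normal -0.555 -0.821 -0.134
outer loop
vertex 1.353 2.67 -1.337
vertex 0.345 3.059 0.451
vertex 0.643 3.164 -1.423
endloop
endfacet
facet normal 0.157 0.055 -0.986
outer loop
vertex 0.643 3.164 -1.423
vertex 1.875 3.441 -1.211
vertex 1.353 2.67 -1.337
endloop
endfacet
facet normal -0.157 -0.055 0.986
outer loop
vertex 1.055 2.564 0.536
vertex 0.867 3.83 0.577
vertex 0.345 3.059 0.451
endloop
endfacet
facet normal 0.817 -0.568 0.098
outer loop
vertex 1.577 3.336 0.663
vertex 1.055 2.564 0.536
vertex 1.875 3.441 -1.211
endloop
endfacet
facet normal -0.158 -0.055 0.986
outer loop
vertex 1.577 3.336 0.663
vertex 0.867 3.83 0.577
vertex 1.055 2.564 0.536
endloop
endfacet
facet normal -0.817 0.569 -0.098
outer loop
vertex 0.345 3.059 0.451
vertex 0.867 3.83 0.577
vertex 0.643 3.164 -1.423
endloop
endfacet
facet normal 0.157 0.056 -0.986
outer loop
vertex 1.165 3.936 -1.296
vertex 1.875 3.441 -1.211
vertex 0.643 3.164 -1.423
endloop
endfacet
facet normal -0.817 0.568 -0.098
outer loop
vertex 0.643 3.164 -1.423
vertex 0.867 3.83 0.577
vertex 1.165 3.936 -1.296
endloop
endfacet
facet normal 0.556 0.820 0.134
outer loop
vertex 1.165 3.936 -1.296
vertex 1.577 3.336 0.663
vertex 1.875 3.441 -1.211
endloop
endfacet
facet normal 0.555 0.821 0.135
outer loop
vertex 0.867 3.83 0.577
vertex 1.577 3.336 0.663
vertex 1.165 3.936 -1.296
endloop
endfacet
facet normal -0.805 0.061 -0.591
outer loop
vertex 2.328 2.21 4.381
vertex 3.303 3.127 3.148
vertex 2.671 1.056 3.794
endloop
endfacet
facet normal -0.536 -0.504 0.677
outer loop
vertex 3.757 0.973 4.592
vertex 2.328 2.21 4.381
vertex 2.671 1.056 3.794
endloop
endfacet
facet normal -0.805 0.061 -0.591
outer loop
vertex 2.671 1.056 3.794
vertex 3.303 3.127 3.148
vertex 3.646 1.972 2.561
endloop
endfacet
facet normal 0.256 -0.862 -0.438
outer loop
vertex 3.646 1.972 2.561
vertex 3.757 0.973 4.592
vertex 2.671 1.056 3.794
endloop
endfacet
facet normal -0.256 0.862 0.438
outer loop
vertex 2.328 2.21 4.381
vertex 4.389 3.044 3.946
vertex 3.303 3.127 3.148
endloop
endfacet
facet normal -0.536 -0.504 0.678
outer loop
vertex 3.414 2.128 5.179
vertex 2.328 2.21 4.381
vertex 3.757 0.973 4.592
endloop
endfacet
facet normal -0.256 0.862 0.438
outer loop
vertex 3.414 2.128 5.179
vertex 4.389 3.044 3.946
vertex 2.328 2.21 4.381
endloop
endfacet
facet normal 0.536 0.504 -0.677
outer loop
vertex 3.303 3.127 3.148
vertex 4.389 3.044 3.946
vertex 3.646 1.972 2.561
endloop
endfacet
facet normal 0.257 -0.862 -0.438
outer loop
vertex 4.732 1.89 3.359
vertex 3.757 0.973 4.592
vertex 3.646 1.972 2.561
endloop
endfacet
facet normal 0.536 0.504 -0.677
outer loop
vertex 3.646 1.972 2.561
vertex 4.389 3.044 3.946
vertex 4.732 1.89 3.359
endloop
endfacet
facet normal 0.805 -0.061 0.591
outer loop
vertex 4.732 1.89 3.359
vertex 3.414 2.128 5.179
vertex 3.757 0.973 4.592
endloop
endfacet
facet normal 0.805 -0.061 0.591
outer loop
vertex 4.389 3.044 3.946
vertex 3.414 2.128 5.179
vertex 4.732 1.89 3.359
endloop
endfacet
facet normal -0.457 -0.201 0.867
outer loop
vertex 3.53 2.525 -2.873
vertex 3.339 1.745 -3.155
vertex 4.069 1.88 -2.739
endloop
endfacet
facet normal 0.075 0.263 0.962
outer loop
vertex 3.53 2.525 -2.873
vertex 4.069 1.88 -2.739
vertex 4.368 2.643 -2.971
endloop
endfacet
facet normal -0.053 0.833 0.552
outer loop
vertex 3.53 2.525 -2.873
vertex 4.368 2.643 -2.971
vertex 3.821 2.98 -3.532
endloop
endfacet
facet normal -0.665 0.719 0.202
outer loop
vertex 3.53 2.525 -2.873
vertex 3.821 2.98 -3.532
vertex 3.186 2.424 -3.645
endloop
endfacet
facet normal -0.914 0.080 0.397
outer loop
vertex 3.53 2.525 -2.873
vertex 3.186 2.424 -3.645
vertex 3.339 1.745 -3.155
endloop
endfacet
facet normal 0.679 -0.043 0.733
outer loop
vertex 4.368 2.643 -2.971
vertex 4.069 1.88 -2.739
vertex 4.694 1.936 -3.315
endloop
endfacet
facet normal -0.183 -0.794 0.579
outer loop
vertex 4.069 1.88 -2.739
vertex 3.339 1.745 -3.155
vertex 4.059 1.38 -3.428
endloop
endfacet
facet normal -0.924 -0.338 -0.180
outer loop
vertex 3.339 1.745 -3.155
vertex 3.186 2.424 -3.645
vertex 3.512 1.717 -3.989
endloop
endfacet
facet normal -0.520 0.695 -0.497
outer loop
vertex 3.186 2.424 -3.645
vertex 3.821 2.98 -3.532
vertex 3.811 2.48 -4.221
endloop
endfacet
facet normal 0.472 0.879 0.068
outer loop
vertex 3.821 2.98 -3.532
vertex 4.368 2.643 -2.971
vertex 4.541 2.615 -3.805
endloop
endfacet
facet normal 0.665 -0.719 -0.202
outer loop
vertex 4.35 1.835 -4.087
vertex 4.694 1.936 -3.315
vertex 4.059 1.38 -3.428
endloop
endfacet
facet normal 0.053 -0.833 -0.552
outer loop
vertex 4.35 1.835 -4.087
vertex 4.059 1.38 -3.428
vertex 3.512 1.717 -3.989
endloop
endfacet
facet normal -0.075 -0.263 -0.962
outer loop
vertex 4.35 1.835 -4.087
vertex 3.512 1.717 -3.989
vertex 3.811 2.48 -4.221
endloop
endfacet
facet normal 0.457 0.201 -0.867
outer loop
vertex 4.35 1.835 -4.087
vertex 3.811 2.48 -4.221
vertex 4.541 2.615 -3.805
endloop
endfacet
facet normal 0.914 -0.080 -0.397
outer loop
vertex 4.35 1.835 -4.087
vertex 4.541 2.615 -3.805
vertex 4.694 1.936 -3.315
endloop
endfacet
facet normal 0.520 -0.695 0.497
outer loop
vertex 4.059 1.38 -3.428
vertex 4.694 1.936 -3.315
vertex 4.069 1.88 -2.739
endloop
endfacet
facet normal -0.472 -0.879 -0.068
outer loop
vertex 3.512 1.717 -3.989
vertex 4.059 1.38 -3.428
vertex 3.339 1.745 -3.155
endloop
endfacet
facet normal -0.679 0.043 -0.733
outer loop
vertex 3.811 2.48 -4.221
vertex 3.512 1.717 -3.989
vertex 3.186 2.424 -3.645
endloop
endfacet
facet normal 0.183 0.794 -0.579
outer loop
vertex 4.541 2.615 -3.805
vertex 3.811 2.48 -4.221
vertex 3.821 2.98 -3.532
endloop
endfacet
facet normal 0.924 0.338 0.180
outer loop
vertex 4.694 1.936 -3.315
vertex 4.541 2.615 -3.805
vertex 4.368 2.643 -2.971
endloop
endfacet

endsolid


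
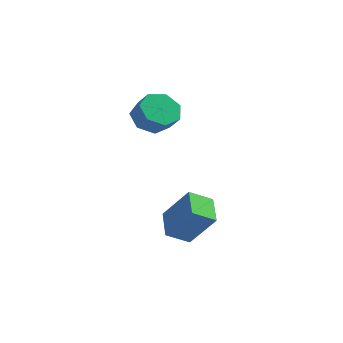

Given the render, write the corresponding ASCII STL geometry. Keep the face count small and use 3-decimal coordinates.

solid 
facet normal -0.663 0.324 -0.675
outer loop
vertex -1.048 3.921 1.454
vertex -1.841 3.566 2.062
vertex -1.38 4.521 2.068
endloop
endfacet
facet normal 0.656 0.686 -0.315
outer loop
vertex -1.048 3.921 1.454
vertex -1.38 4.521 2.068
vertex -0.286 3.549 2.231
endloop
endfacet
facet normal 0.656 0.686 -0.313
outer loop
vertex -0.286 3.549 2.231
vertex -1.38 4.521 2.068
vertex -0.619 4.148 2.845
endloop
endfacet
facet normal 0.662 -0.324 0.676
outer loop
vertex -0.286 3.549 2.231
vertex -0.619 4.148 2.845
vertex -1.079 3.194 2.838
endloop
endfacet
facet normal -0.662 0.324 -0.676
outer loop
vertex -1.38 4.521 2.068
vertex -1.841 3.566 2.062
vertex -2.059 4.402 2.676
endloop
endfacet
facet normal 0.127 0.937 0.325
outer loop
vertex -1.38 4.521 2.068
vertex -2.059 4.402 2.676
vertex -0.619 4.148 2.845
endloop
endfacet
facet normal 0.127 0.937 0.325
outer loop
vertex -0.619 4.148 2.845
vertex -2.059 4.402 2.676
vertex -1.298 4.029 3.453
endloop
endfacet
facet normal 0.662 -0.324 0.676
outer loop
vertex -0.619 4.148 2.845
vertex -1.298 4.029 3.453
vertex -1.079 3.194 2.838
endloop
endfacet
facet normal -0.662 0.324 -0.676
outer loop
vertex -2.059 4.402 2.676
vertex -1.841 3.566 2.062
vertex -2.574 3.653 2.822
endloop
endfacet
facet normal -0.498 0.483 0.720
outer loop
vertex -2.059 4.402 2.676
vertex -2.574 3.653 2.822
vertex -1.298 4.029 3.453
endloop
endfacet
facet normal -0.498 0.483 0.720
outer loop
vertex -1.298 4.029 3.453
vertex -2.574 3.653 2.822
vertex -1.812 3.281 3.599
endloop
endfacet
facet normal 0.663 -0.324 0.675
outer loop
vertex -1.298 4.029 3.453
vertex -1.812 3.281 3.599
vertex -1.079 3.194 2.838
endloop
endfacet
facet normal -0.662 0.324 -0.676
outer loop
vertex -2.574 3.653 2.822
vertex -1.841 3.566 2.062
vertex -2.537 2.839 2.395
endloop
endfacet
facet normal -0.748 -0.335 0.573
outer loop
vertex -2.574 3.653 2.822
vertex -2.537 2.839 2.395
vertex -1.812 3.281 3.599
endloop
endfacet
facet normal -0.748 -0.335 0.573
outer loop
vertex -1.812 3.281 3.599
vertex -2.537 2.839 2.395
vertex -1.775 2.467 3.172
endloop
endfacet
facet normal 0.663 -0.324 0.675
outer loop
vertex -1.812 3.281 3.599
vertex -1.775 2.467 3.172
vertex -1.079 3.194 2.838
endloop
endfacet
facet normal -0.662 0.324 -0.676
outer loop
vertex -2.537 2.839 2.395
vertex -1.841 3.566 2.062
vertex -1.975 2.573 1.717
endloop
endfacet
facet normal -0.434 -0.901 -0.006
outer loop
vertex -2.537 2.839 2.395
vertex -1.975 2.573 1.717
vertex -1.775 2.467 3.172
endloop
endfacet
facet normal -0.435 -0.900 -0.006
outer loop
vertex -1.775 2.467 3.172
vertex -1.975 2.573 1.717
vertex -1.213 2.2 2.494
endloop
endfacet
facet normal 0.662 -0.323 0.676
outer loop
vertex -1.775 2.467 3.172
vertex -1.213 2.2 2.494
vertex -1.079 3.194 2.838
endloop
endfacet
facet normal -0.663 0.324 -0.675
outer loop
vertex -1.975 2.573 1.717
vertex -1.841 3.566 2.062
vertex -1.313 3.054 1.298
endloop
endfacet
facet normal 0.206 -0.788 -0.580
outer loop
vertex -1.975 2.573 1.717
vertex -1.313 3.054 1.298
vertex -1.213 2.2 2.494
endloop
endfacet
facet normal 0.207 -0.788 -0.580
outer loop
vertex -1.213 2.2 2.494
vertex -1.313 3.054 1.298
vertex -0.551 2.682 2.075
endloop
endfacet
facet normal 0.663 -0.323 0.675
outer loop
vertex -1.213 2.2 2.494
vertex -0.551 2.682 2.075
vertex -1.079 3.194 2.838
endloop
endfacet
facet normal -0.663 0.324 -0.675
outer loop
vertex -1.313 3.054 1.298
vertex -1.841 3.566 2.062
vertex -1.048 3.921 1.454
endloop
endfacet
facet normal 0.692 -0.082 -0.718
outer loop
vertex -1.313 3.054 1.298
vertex -1.048 3.921 1.454
vertex -0.551 2.682 2.075
endloop
endfacet
facet normal 0.692 -0.082 -0.718
outer loop
vertex -0.551 2.682 2.075
vertex -1.048 3.921 1.454
vertex -0.286 3.549 2.231
endloop
endfacet
facet normal 0.662 -0.324 0.676
outer loop
vertex -0.551 2.682 2.075
vertex -0.286 3.549 2.231
vertex -1.079 3.194 2.838
endloop
endfacet
facet normal -0.577 -0.662 0.478
outer loop
vertex 2.481 -0.239 -1.651
vertex 1.642 0.96 -1.003
vertex 1.173 -0.274 -3.281
endloop
endfacet
facet normal 0.524 -0.749 -0.405
outer loop
vertex 1.918 0.58 -3.897
vertex 2.481 -0.239 -1.651
vertex 1.173 -0.274 -3.281
endloop
endfacet
facet normal -0.577 -0.662 0.478
outer loop
vertex 1.173 -0.274 -3.281
vertex 1.642 0.96 -1.003
vertex 0.334 0.924 -2.633
endloop
endfacet
facet normal -0.626 -0.017 -0.780
outer loop
vertex 0.334 0.924 -2.633
vertex 1.918 0.58 -3.897
vertex 1.173 -0.274 -3.281
endloop
endfacet
facet normal 0.626 0.017 0.780
outer loop
vertex 2.481 -0.239 -1.651
vertex 2.387 1.814 -1.619
vertex 1.642 0.96 -1.003
endloop
endfacet
facet normal 0.525 -0.749 -0.405
outer loop
vertex 3.226 0.616 -2.267
vertex 2.481 -0.239 -1.651
vertex 1.918 0.58 -3.897
endloop
endfacet
facet normal 0.626 0.017 0.780
outer loop
vertex 3.226 0.616 -2.267
vertex 2.387 1.814 -1.619
vertex 2.481 -0.239 -1.651
endloop
endfacet
facet normal -0.525 0.749 0.404
outer loop
vertex 1.642 0.96 -1.003
vertex 2.387 1.814 -1.619
vertex 0.334 0.924 -2.633
endloop
endfacet
facet normal -0.626 -0.016 -0.780
outer loop
vertex 1.079 1.779 -3.249
vertex 1.918 0.58 -3.897
vertex 0.334 0.924 -2.633
endloop
endfacet
facet normal -0.525 0.749 0.405
outer loop
vertex 0.334 0.924 -2.633
vertex 2.387 1.814 -1.619
vertex 1.079 1.779 -3.249
endloop
endfacet
facet normal 0.577 0.662 -0.478
outer loop
vertex 1.079 1.779 -3.249
vertex 3.226 0.616 -2.267
vertex 1.918 0.58 -3.897
endloop
endfacet
facet normal 0.577 0.662 -0.477
outer loop
vertex 2.387 1.814 -1.619
vertex 3.226 0.616 -2.267
vertex 1.079 1.779 -3.249
endloop
endfacet

endsolid


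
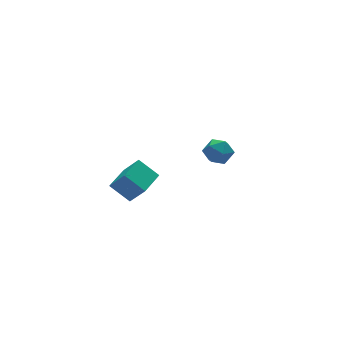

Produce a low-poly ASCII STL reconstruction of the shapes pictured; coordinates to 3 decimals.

solid 
facet normal 0.424 0.891 0.163
outer loop
vertex 3.96 4.292 -1.601
vertex 3.809 4.181 -0.599
vertex 4.673 3.847 -1.024
endloop
endfacet
facet normal 0.700 0.579 -0.418
outer loop
vertex 3.96 4.292 -1.601
vertex 4.673 3.847 -1.024
vertex 4.445 3.461 -1.941
endloop
endfacet
facet normal 0.166 0.455 -0.875
outer loop
vertex 3.96 4.292 -1.601
vertex 4.445 3.461 -1.941
vertex 3.439 3.558 -2.082
endloop
endfacet
facet normal -0.438 0.689 -0.577
outer loop
vertex 3.96 4.292 -1.601
vertex 3.439 3.558 -2.082
vertex 3.046 4.003 -1.252
endloop
endfacet
facet normal -0.278 0.958 0.064
outer loop
vertex 3.96 4.292 -1.601
vertex 3.046 4.003 -1.252
vertex 3.809 4.181 -0.599
endloop
endfacet
facet normal 0.974 -0.049 -0.222
outer loop
vertex 4.445 3.461 -1.941
vertex 4.673 3.847 -1.024
vertex 4.594 2.837 -1.148
endloop
endfacet
facet normal 0.528 0.455 0.717
outer loop
vertex 4.673 3.847 -1.024
vertex 3.809 4.181 -0.599
vertex 4.201 3.282 -0.318
endloop
endfacet
facet normal -0.609 0.564 0.558
outer loop
vertex 3.809 4.181 -0.599
vertex 3.046 4.003 -1.252
vertex 3.195 3.379 -0.459
endloop
endfacet
facet normal -0.869 0.127 -0.479
outer loop
vertex 3.046 4.003 -1.252
vertex 3.439 3.558 -2.082
vertex 2.967 2.993 -1.376
endloop
endfacet
facet normal 0.110 -0.252 -0.961
outer loop
vertex 3.439 3.558 -2.082
vertex 4.445 3.461 -1.941
vertex 3.831 2.659 -1.801
endloop
endfacet
facet normal 0.438 -0.689 0.577
outer loop
vertex 3.68 2.548 -0.799
vertex 4.594 2.837 -1.148
vertex 4.201 3.282 -0.318
endloop
endfacet
facet normal -0.166 -0.455 0.875
outer loop
vertex 3.68 2.548 -0.799
vertex 4.201 3.282 -0.318
vertex 3.195 3.379 -0.459
endloop
endfacet
facet normal -0.700 -0.579 0.418
outer loop
vertex 3.68 2.548 -0.799
vertex 3.195 3.379 -0.459
vertex 2.967 2.993 -1.376
endloop
endfacet
facet normal -0.424 -0.891 -0.163
outer loop
vertex 3.68 2.548 -0.799
vertex 2.967 2.993 -1.376
vertex 3.831 2.659 -1.801
endloop
endfacet
facet normal 0.278 -0.958 -0.064
outer loop
vertex 3.68 2.548 -0.799
vertex 3.831 2.659 -1.801
vertex 4.594 2.837 -1.148
endloop
endfacet
facet normal 0.869 -0.127 0.479
outer loop
vertex 4.201 3.282 -0.318
vertex 4.594 2.837 -1.148
vertex 4.673 3.847 -1.024
endloop
endfacet
facet normal -0.110 0.252 0.961
outer loop
vertex 3.195 3.379 -0.459
vertex 4.201 3.282 -0.318
vertex 3.809 4.181 -0.599
endloop
endfacet
facet normal -0.974 0.049 0.222
outer loop
vertex 2.967 2.993 -1.376
vertex 3.195 3.379 -0.459
vertex 3.046 4.003 -1.252
endloop
endfacet
facet normal -0.528 -0.455 -0.717
outer loop
vertex 3.831 2.659 -1.801
vertex 2.967 2.993 -1.376
vertex 3.439 3.558 -2.082
endloop
endfacet
facet normal 0.609 -0.564 -0.558
outer loop
vertex 4.594 2.837 -1.148
vertex 3.831 2.659 -1.801
vertex 4.445 3.461 -1.941
endloop
endfacet
facet normal -0.796 -0.600 -0.078
outer loop
vertex -4.311 -0.889 2.482
vertex -4.829 -0.036 1.205
vertex -3.52 -1.816 1.54
endloop
endfacet
facet normal 0.320 -0.527 0.787
outer loop
vertex -2.151 -0.784 1.675
vertex -4.311 -0.889 2.482
vertex -3.52 -1.816 1.54
endloop
endfacet
facet normal -0.796 -0.600 -0.078
outer loop
vertex -3.52 -1.816 1.54
vertex -4.829 -0.036 1.205
vertex -4.038 -0.963 0.264
endloop
endfacet
facet normal 0.514 -0.602 -0.611
outer loop
vertex -4.038 -0.963 0.264
vertex -2.151 -0.784 1.675
vertex -3.52 -1.816 1.54
endloop
endfacet
facet normal -0.514 0.602 0.611
outer loop
vertex -4.311 -0.889 2.482
vertex -3.46 0.996 1.34
vertex -4.829 -0.036 1.205
endloop
endfacet
facet normal 0.320 -0.527 0.788
outer loop
vertex -2.942 0.143 2.616
vertex -4.311 -0.889 2.482
vertex -2.151 -0.784 1.675
endloop
endfacet
facet normal -0.514 0.602 0.611
outer loop
vertex -2.942 0.143 2.616
vertex -3.46 0.996 1.34
vertex -4.311 -0.889 2.482
endloop
endfacet
facet normal -0.320 0.527 -0.788
outer loop
vertex -4.829 -0.036 1.205
vertex -3.46 0.996 1.34
vertex -4.038 -0.963 0.264
endloop
endfacet
facet normal 0.514 -0.602 -0.611
outer loop
vertex -2.669 0.069 0.398
vertex -2.151 -0.784 1.675
vertex -4.038 -0.963 0.264
endloop
endfacet
facet normal -0.320 0.527 -0.787
outer loop
vertex -4.038 -0.963 0.264
vertex -3.46 0.996 1.34
vertex -2.669 0.069 0.398
endloop
endfacet
facet normal 0.796 0.600 0.078
outer loop
vertex -2.669 0.069 0.398
vertex -2.942 0.143 2.616
vertex -2.151 -0.784 1.675
endloop
endfacet
facet normal 0.796 0.600 0.078
outer loop
vertex -3.46 0.996 1.34
vertex -2.942 0.143 2.616
vertex -2.669 0.069 0.398
endloop
endfacet

endsolid


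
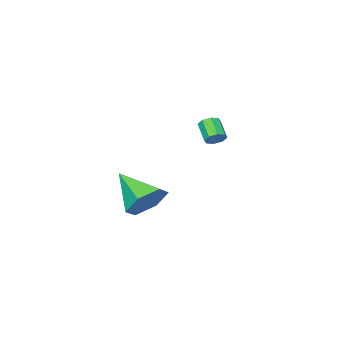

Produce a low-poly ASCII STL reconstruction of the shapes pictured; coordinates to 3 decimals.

solid 
facet normal 0.283 0.724 -0.629
outer loop
vertex -1.489 -3.397 0.148
vertex -1.941 -3.455 -0.122
vertex -1.785 -3.159 0.289
endloop
endfacet
facet normal 0.622 0.361 0.695
outer loop
vertex -1.489 -3.397 0.148
vertex -1.785 -3.159 0.289
vertex -1.807 -4.207 0.853
endloop
endfacet
facet normal 0.619 0.362 0.697
outer loop
vertex -1.807 -4.207 0.853
vertex -1.785 -3.159 0.289
vertex -2.104 -3.969 0.993
endloop
endfacet
facet normal -0.284 -0.724 0.629
outer loop
vertex -1.807 -4.207 0.853
vertex -2.104 -3.969 0.993
vertex -2.259 -4.265 0.582
endloop
endfacet
facet normal 0.285 0.723 -0.629
outer loop
vertex -1.785 -3.159 0.289
vertex -1.941 -3.455 -0.122
vertex -2.173 -3.094 0.188
endloop
endfacet
facet normal -0.079 0.672 0.737
outer loop
vertex -1.785 -3.159 0.289
vertex -2.173 -3.094 0.188
vertex -2.104 -3.969 0.993
endloop
endfacet
facet normal -0.078 0.672 0.737
outer loop
vertex -2.104 -3.969 0.993
vertex -2.173 -3.094 0.188
vertex -2.491 -3.904 0.893
endloop
endfacet
facet normal -0.284 -0.724 0.629
outer loop
vertex -2.104 -3.969 0.993
vertex -2.491 -3.904 0.893
vertex -2.259 -4.265 0.582
endloop
endfacet
facet normal 0.285 0.723 -0.629
outer loop
vertex -2.173 -3.094 0.188
vertex -1.941 -3.455 -0.122
vertex -2.425 -3.24 -0.094
endloop
endfacet
facet normal -0.730 0.589 0.347
outer loop
vertex -2.173 -3.094 0.188
vertex -2.425 -3.24 -0.094
vertex -2.491 -3.904 0.893
endloop
endfacet
facet normal -0.730 0.589 0.347
outer loop
vertex -2.491 -3.904 0.893
vertex -2.425 -3.24 -0.094
vertex -2.743 -4.05 0.611
endloop
endfacet
facet normal -0.284 -0.724 0.629
outer loop
vertex -2.491 -3.904 0.893
vertex -2.743 -4.05 0.611
vertex -2.259 -4.265 0.582
endloop
endfacet
facet normal 0.285 0.723 -0.630
outer loop
vertex -2.425 -3.24 -0.094
vertex -1.941 -3.455 -0.122
vertex -2.393 -3.513 -0.393
endloop
endfacet
facet normal -0.956 0.159 -0.248
outer loop
vertex -2.425 -3.24 -0.094
vertex -2.393 -3.513 -0.393
vertex -2.743 -4.05 0.611
endloop
endfacet
facet normal -0.956 0.159 -0.248
outer loop
vertex -2.743 -4.05 0.611
vertex -2.393 -3.513 -0.393
vertex -2.711 -4.323 0.312
endloop
endfacet
facet normal -0.283 -0.723 0.630
outer loop
vertex -2.743 -4.05 0.611
vertex -2.711 -4.323 0.312
vertex -2.259 -4.265 0.582
endloop
endfacet
facet normal 0.284 0.724 -0.629
outer loop
vertex -2.393 -3.513 -0.393
vertex -1.941 -3.455 -0.122
vertex -2.096 -3.751 -0.533
endloop
endfacet
facet normal -0.619 -0.363 -0.696
outer loop
vertex -2.393 -3.513 -0.393
vertex -2.096 -3.751 -0.533
vertex -2.711 -4.323 0.312
endloop
endfacet
facet normal -0.621 -0.360 -0.696
outer loop
vertex -2.711 -4.323 0.312
vertex -2.096 -3.751 -0.533
vertex -2.415 -4.561 0.171
endloop
endfacet
facet normal -0.283 -0.724 0.629
outer loop
vertex -2.711 -4.323 0.312
vertex -2.415 -4.561 0.171
vertex -2.259 -4.265 0.582
endloop
endfacet
facet normal 0.284 0.724 -0.629
outer loop
vertex -2.096 -3.751 -0.533
vertex -1.941 -3.455 -0.122
vertex -1.709 -3.816 -0.433
endloop
endfacet
facet normal 0.078 -0.671 -0.737
outer loop
vertex -2.096 -3.751 -0.533
vertex -1.709 -3.816 -0.433
vertex -2.415 -4.561 0.171
endloop
endfacet
facet normal 0.079 -0.672 -0.736
outer loop
vertex -2.415 -4.561 0.171
vertex -1.709 -3.816 -0.433
vertex -2.027 -4.626 0.272
endloop
endfacet
facet normal -0.285 -0.723 0.629
outer loop
vertex -2.415 -4.561 0.171
vertex -2.027 -4.626 0.272
vertex -2.259 -4.265 0.582
endloop
endfacet
facet normal 0.284 0.724 -0.629
outer loop
vertex -1.709 -3.816 -0.433
vertex -1.941 -3.455 -0.122
vertex -1.457 -3.67 -0.151
endloop
endfacet
facet normal 0.730 -0.589 -0.347
outer loop
vertex -1.709 -3.816 -0.433
vertex -1.457 -3.67 -0.151
vertex -2.027 -4.626 0.272
endloop
endfacet
facet normal 0.730 -0.589 -0.347
outer loop
vertex -2.027 -4.626 0.272
vertex -1.457 -3.67 -0.151
vertex -1.775 -4.48 0.554
endloop
endfacet
facet normal -0.285 -0.723 0.629
outer loop
vertex -2.027 -4.626 0.272
vertex -1.775 -4.48 0.554
vertex -2.259 -4.265 0.582
endloop
endfacet
facet normal 0.283 0.723 -0.630
outer loop
vertex -1.457 -3.67 -0.151
vertex -1.941 -3.455 -0.122
vertex -1.489 -3.397 0.148
endloop
endfacet
facet normal 0.956 -0.159 0.248
outer loop
vertex -1.457 -3.67 -0.151
vertex -1.489 -3.397 0.148
vertex -1.775 -4.48 0.554
endloop
endfacet
facet normal 0.956 -0.159 0.248
outer loop
vertex -1.775 -4.48 0.554
vertex -1.489 -3.397 0.148
vertex -1.807 -4.207 0.853
endloop
endfacet
facet normal -0.285 -0.723 0.630
outer loop
vertex -1.775 -4.48 0.554
vertex -1.807 -4.207 0.853
vertex -2.259 -4.265 0.582
endloop
endfacet
facet normal -0.051 0.835 -0.547
outer loop
vertex 4.46 -1.793 -2.244
vertex 3.436 -1.633 -1.905
vertex 4.269 -1.213 -1.341
endloop
endfacet
facet normal 0.918 -0.216 0.333
outer loop
vertex 4.46 -1.793 -2.244
vertex 4.269 -1.213 -1.341
vertex 3.544 -3.387 -0.755
endloop
endfacet
facet normal -0.051 0.835 -0.547
outer loop
vertex 4.269 -1.213 -1.341
vertex 3.436 -1.633 -1.905
vertex 3.246 -1.053 -1.002
endloop
endfacet
facet normal 0.331 0.141 0.933
outer loop
vertex 4.269 -1.213 -1.341
vertex 3.246 -1.053 -1.002
vertex 3.544 -3.387 -0.755
endloop
endfacet
facet normal -0.051 0.835 -0.547
outer loop
vertex 3.246 -1.053 -1.002
vertex 3.436 -1.633 -1.905
vertex 2.413 -1.473 -1.565
endloop
endfacet
facet normal -0.565 0.015 0.825
outer loop
vertex 3.246 -1.053 -1.002
vertex 2.413 -1.473 -1.565
vertex 3.544 -3.387 -0.755
endloop
endfacet
facet normal -0.051 0.835 -0.547
outer loop
vertex 2.413 -1.473 -1.565
vertex 3.436 -1.633 -1.905
vertex 2.603 -2.053 -2.468
endloop
endfacet
facet normal -0.876 -0.468 0.116
outer loop
vertex 2.413 -1.473 -1.565
vertex 2.603 -2.053 -2.468
vertex 3.544 -3.387 -0.755
endloop
endfacet
facet normal -0.051 0.835 -0.547
outer loop
vertex 2.603 -2.053 -2.468
vertex 3.436 -1.633 -1.905
vertex 3.626 -2.213 -2.808
endloop
endfacet
facet normal -0.290 -0.826 -0.484
outer loop
vertex 2.603 -2.053 -2.468
vertex 3.626 -2.213 -2.808
vertex 3.544 -3.387 -0.755
endloop
endfacet
facet normal -0.051 0.835 -0.547
outer loop
vertex 3.626 -2.213 -2.808
vertex 3.436 -1.633 -1.905
vertex 4.46 -1.793 -2.244
endloop
endfacet
facet normal 0.607 -0.700 -0.376
outer loop
vertex 3.626 -2.213 -2.808
vertex 4.46 -1.793 -2.244
vertex 3.544 -3.387 -0.755
endloop
endfacet

endsolid


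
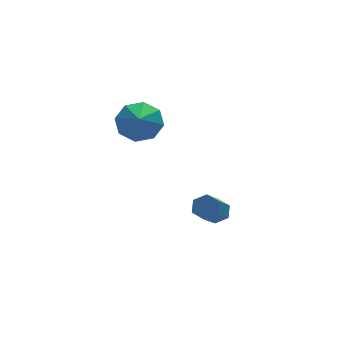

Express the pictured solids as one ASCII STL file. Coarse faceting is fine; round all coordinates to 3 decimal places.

solid 
facet normal 0.500 0.571 -0.651
outer loop
vertex 0.278 -2.874 -3.321
vertex -0.27 -2.735 -3.62
vertex -0.065 -2.366 -3.139
endloop
endfacet
facet normal 0.680 0.208 0.703
outer loop
vertex 0.278 -2.874 -3.321
vertex -0.065 -2.366 -3.139
vertex -0.641 -3.924 -2.121
endloop
endfacet
facet normal 0.679 0.209 0.704
outer loop
vertex -0.641 -3.924 -2.121
vertex -0.065 -2.366 -3.139
vertex -0.985 -3.415 -1.94
endloop
endfacet
facet normal -0.500 -0.570 0.653
outer loop
vertex -0.641 -3.924 -2.121
vertex -0.985 -3.415 -1.94
vertex -1.19 -3.785 -2.42
endloop
endfacet
facet normal 0.499 0.571 -0.651
outer loop
vertex -0.065 -2.366 -3.139
vertex -0.27 -2.735 -3.62
vertex -0.614 -2.227 -3.438
endloop
endfacet
facet normal -0.125 0.792 0.597
outer loop
vertex -0.065 -2.366 -3.139
vertex -0.614 -2.227 -3.438
vertex -0.985 -3.415 -1.94
endloop
endfacet
facet normal -0.125 0.792 0.597
outer loop
vertex -0.985 -3.415 -1.94
vertex -0.614 -2.227 -3.438
vertex -1.533 -3.276 -2.239
endloop
endfacet
facet normal -0.500 -0.569 0.652
outer loop
vertex -0.985 -3.415 -1.94
vertex -1.533 -3.276 -2.239
vertex -1.19 -3.785 -2.42
endloop
endfacet
facet normal 0.499 0.571 -0.651
outer loop
vertex -0.614 -2.227 -3.438
vertex -0.27 -2.735 -3.62
vertex -0.819 -2.596 -3.919
endloop
endfacet
facet normal -0.805 0.584 -0.105
outer loop
vertex -0.614 -2.227 -3.438
vertex -0.819 -2.596 -3.919
vertex -1.533 -3.276 -2.239
endloop
endfacet
facet normal -0.805 0.584 -0.106
outer loop
vertex -1.533 -3.276 -2.239
vertex -0.819 -2.596 -3.919
vertex -1.738 -3.646 -2.719
endloop
endfacet
facet normal -0.500 -0.569 0.652
outer loop
vertex -1.533 -3.276 -2.239
vertex -1.738 -3.646 -2.719
vertex -1.19 -3.785 -2.42
endloop
endfacet
facet normal 0.500 0.570 -0.653
outer loop
vertex -0.819 -2.596 -3.919
vertex -0.27 -2.735 -3.62
vertex -0.475 -3.105 -4.1
endloop
endfacet
facet normal -0.679 -0.209 -0.703
outer loop
vertex -0.819 -2.596 -3.919
vertex -0.475 -3.105 -4.1
vertex -1.738 -3.646 -2.719
endloop
endfacet
facet normal -0.680 -0.207 -0.703
outer loop
vertex -1.738 -3.646 -2.719
vertex -0.475 -3.105 -4.1
vertex -1.395 -4.154 -2.901
endloop
endfacet
facet normal -0.500 -0.571 0.651
outer loop
vertex -1.738 -3.646 -2.719
vertex -1.395 -4.154 -2.901
vertex -1.19 -3.785 -2.42
endloop
endfacet
facet normal 0.500 0.569 -0.652
outer loop
vertex -0.475 -3.105 -4.1
vertex -0.27 -2.735 -3.62
vertex 0.073 -3.244 -3.801
endloop
endfacet
facet normal 0.125 -0.792 -0.597
outer loop
vertex -0.475 -3.105 -4.1
vertex 0.073 -3.244 -3.801
vertex -1.395 -4.154 -2.901
endloop
endfacet
facet normal 0.125 -0.792 -0.597
outer loop
vertex -1.395 -4.154 -2.901
vertex 0.073 -3.244 -3.801
vertex -0.846 -4.293 -2.602
endloop
endfacet
facet normal -0.499 -0.571 0.651
outer loop
vertex -1.395 -4.154 -2.901
vertex -0.846 -4.293 -2.602
vertex -1.19 -3.785 -2.42
endloop
endfacet
facet normal 0.500 0.569 -0.652
outer loop
vertex 0.073 -3.244 -3.801
vertex -0.27 -2.735 -3.62
vertex 0.278 -2.874 -3.321
endloop
endfacet
facet normal 0.805 -0.584 0.106
outer loop
vertex 0.073 -3.244 -3.801
vertex 0.278 -2.874 -3.321
vertex -0.846 -4.293 -2.602
endloop
endfacet
facet normal 0.805 -0.584 0.105
outer loop
vertex -0.846 -4.293 -2.602
vertex 0.278 -2.874 -3.321
vertex -0.641 -3.924 -2.121
endloop
endfacet
facet normal -0.499 -0.571 0.651
outer loop
vertex -0.846 -4.293 -2.602
vertex -0.641 -3.924 -2.121
vertex -1.19 -3.785 -2.42
endloop
endfacet
facet normal 0.280 0.735 -0.617
outer loop
vertex -0.972 1.626 -0.715
vertex -1.936 2.113 -0.572
vertex -0.967 2.161 -0.075
endloop
endfacet
facet normal 0.648 -0.587 0.485
outer loop
vertex -0.972 1.626 -0.715
vertex -0.967 2.161 -0.075
vertex -2.364 0.987 0.372
endloop
endfacet
facet normal 0.280 0.736 -0.617
outer loop
vertex -0.967 2.161 -0.075
vertex -1.936 2.113 -0.572
vertex -1.531 2.668 0.274
endloop
endfacet
facet normal 0.416 -0.154 0.896
outer loop
vertex -0.967 2.161 -0.075
vertex -1.531 2.668 0.274
vertex -2.364 0.987 0.372
endloop
endfacet
facet normal 0.279 0.736 -0.617
outer loop
vertex -1.531 2.668 0.274
vertex -1.936 2.113 -0.572
vertex -2.332 2.849 0.127
endloop
endfacet
facet normal -0.150 0.132 0.980
outer loop
vertex -1.531 2.668 0.274
vertex -2.332 2.849 0.127
vertex -2.364 0.987 0.372
endloop
endfacet
facet normal 0.279 0.736 -0.617
outer loop
vertex -2.332 2.849 0.127
vertex -1.936 2.113 -0.572
vertex -2.901 2.599 -0.429
endloop
endfacet
facet normal -0.718 0.103 0.688
outer loop
vertex -2.332 2.849 0.127
vertex -2.901 2.599 -0.429
vertex -2.364 0.987 0.372
endloop
endfacet
facet normal 0.279 0.736 -0.617
outer loop
vertex -2.901 2.599 -0.429
vertex -1.936 2.113 -0.572
vertex -2.905 2.064 -1.069
endloop
endfacet
facet normal -0.956 -0.223 0.192
outer loop
vertex -2.901 2.599 -0.429
vertex -2.905 2.064 -1.069
vertex -2.364 0.987 0.372
endloop
endfacet
facet normal 0.279 0.736 -0.617
outer loop
vertex -2.905 2.064 -1.069
vertex -1.936 2.113 -0.572
vertex -2.342 1.558 -1.418
endloop
endfacet
facet normal -0.724 -0.655 -0.218
outer loop
vertex -2.905 2.064 -1.069
vertex -2.342 1.558 -1.418
vertex -2.364 0.987 0.372
endloop
endfacet
facet normal 0.280 0.735 -0.617
outer loop
vertex -2.342 1.558 -1.418
vertex -1.936 2.113 -0.572
vertex -1.541 1.376 -1.271
endloop
endfacet
facet normal -0.158 -0.940 -0.302
outer loop
vertex -2.342 1.558 -1.418
vertex -1.541 1.376 -1.271
vertex -2.364 0.987 0.372
endloop
endfacet
facet normal 0.280 0.735 -0.617
outer loop
vertex -1.541 1.376 -1.271
vertex -1.936 2.113 -0.572
vertex -0.972 1.626 -0.715
endloop
endfacet
facet normal 0.411 -0.912 -0.010
outer loop
vertex -1.541 1.376 -1.271
vertex -0.972 1.626 -0.715
vertex -2.364 0.987 0.372
endloop
endfacet

endsolid


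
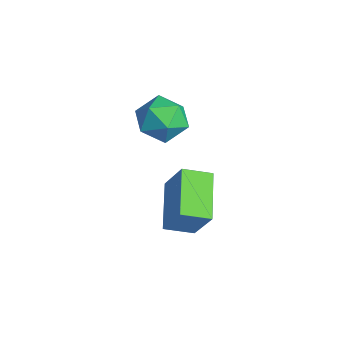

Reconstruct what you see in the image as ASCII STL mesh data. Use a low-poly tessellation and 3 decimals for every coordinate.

solid 
facet normal -0.836 0.370 0.405
outer loop
vertex -0.955 2.228 -0.784
vertex -0.693 3.196 -1.128
vertex -1.729 1.958 -2.135
endloop
endfacet
facet normal -0.247 -0.913 0.324
outer loop
vertex -0.207 1.284 -2.872
vertex -0.955 2.228 -0.784
vertex -1.729 1.958 -2.135
endloop
endfacet
facet normal -0.836 0.371 0.404
outer loop
vertex -1.729 1.958 -2.135
vertex -0.693 3.196 -1.128
vertex -1.466 2.926 -2.479
endloop
endfacet
facet normal -0.490 -0.171 -0.855
outer loop
vertex -1.466 2.926 -2.479
vertex -0.207 1.284 -2.872
vertex -1.729 1.958 -2.135
endloop
endfacet
facet normal 0.490 0.171 0.855
outer loop
vertex -0.955 2.228 -0.784
vertex 0.829 2.522 -1.865
vertex -0.693 3.196 -1.128
endloop
endfacet
facet normal -0.248 -0.913 0.324
outer loop
vertex 0.566 1.554 -1.521
vertex -0.955 2.228 -0.784
vertex -0.207 1.284 -2.872
endloop
endfacet
facet normal 0.490 0.171 0.855
outer loop
vertex 0.566 1.554 -1.521
vertex 0.829 2.522 -1.865
vertex -0.955 2.228 -0.784
endloop
endfacet
facet normal 0.247 0.913 -0.324
outer loop
vertex -0.693 3.196 -1.128
vertex 0.829 2.522 -1.865
vertex -1.466 2.926 -2.479
endloop
endfacet
facet normal -0.490 -0.171 -0.855
outer loop
vertex 0.055 2.252 -3.216
vertex -0.207 1.284 -2.872
vertex -1.466 2.926 -2.479
endloop
endfacet
facet normal 0.247 0.913 -0.324
outer loop
vertex -1.466 2.926 -2.479
vertex 0.829 2.522 -1.865
vertex 0.055 2.252 -3.216
endloop
endfacet
facet normal 0.836 -0.370 -0.405
outer loop
vertex 0.055 2.252 -3.216
vertex 0.566 1.554 -1.521
vertex -0.207 1.284 -2.872
endloop
endfacet
facet normal 0.836 -0.371 -0.405
outer loop
vertex 0.829 2.522 -1.865
vertex 0.566 1.554 -1.521
vertex 0.055 2.252 -3.216
endloop
endfacet
facet normal -0.123 0.058 0.991
outer loop
vertex -3.374 3.109 0.14
vertex -4.298 2.774 0.045
vertex -3.553 2.138 0.175
endloop
endfacet
facet normal 0.559 -0.073 0.826
outer loop
vertex -3.374 3.109 0.14
vertex -3.553 2.138 0.175
vertex -2.771 2.478 -0.324
endloop
endfacet
facet normal 0.791 0.456 0.408
outer loop
vertex -3.374 3.109 0.14
vertex -2.771 2.478 -0.324
vertex -3.033 3.325 -0.762
endloop
endfacet
facet normal 0.252 0.915 0.315
outer loop
vertex -3.374 3.109 0.14
vertex -3.033 3.325 -0.762
vertex -3.977 3.507 -0.534
endloop
endfacet
facet normal -0.312 0.669 0.674
outer loop
vertex -3.374 3.109 0.14
vertex -3.977 3.507 -0.534
vertex -4.298 2.774 0.045
endloop
endfacet
facet normal 0.581 -0.679 0.448
outer loop
vertex -2.771 2.478 -0.324
vertex -3.553 2.138 0.175
vertex -3.323 1.753 -0.706
endloop
endfacet
facet normal -0.522 -0.465 0.715
outer loop
vertex -3.553 2.138 0.175
vertex -4.298 2.774 0.045
vertex -4.267 1.935 -0.478
endloop
endfacet
facet normal -0.828 0.523 0.203
outer loop
vertex -4.298 2.774 0.045
vertex -3.977 3.507 -0.534
vertex -4.529 2.782 -0.916
endloop
endfacet
facet normal 0.086 0.921 -0.380
outer loop
vertex -3.977 3.507 -0.534
vertex -3.033 3.325 -0.762
vertex -3.747 3.122 -1.415
endloop
endfacet
facet normal 0.957 0.178 -0.229
outer loop
vertex -3.033 3.325 -0.762
vertex -2.771 2.478 -0.324
vertex -3.002 2.486 -1.285
endloop
endfacet
facet normal -0.252 -0.915 -0.315
outer loop
vertex -3.926 2.151 -1.38
vertex -3.323 1.753 -0.706
vertex -4.267 1.935 -0.478
endloop
endfacet
facet normal -0.791 -0.456 -0.408
outer loop
vertex -3.926 2.151 -1.38
vertex -4.267 1.935 -0.478
vertex -4.529 2.782 -0.916
endloop
endfacet
facet normal -0.559 0.073 -0.826
outer loop
vertex -3.926 2.151 -1.38
vertex -4.529 2.782 -0.916
vertex -3.747 3.122 -1.415
endloop
endfacet
facet normal 0.123 -0.058 -0.991
outer loop
vertex -3.926 2.151 -1.38
vertex -3.747 3.122 -1.415
vertex -3.002 2.486 -1.285
endloop
endfacet
facet normal 0.312 -0.669 -0.674
outer loop
vertex -3.926 2.151 -1.38
vertex -3.002 2.486 -1.285
vertex -3.323 1.753 -0.706
endloop
endfacet
facet normal -0.086 -0.921 0.380
outer loop
vertex -4.267 1.935 -0.478
vertex -3.323 1.753 -0.706
vertex -3.553 2.138 0.175
endloop
endfacet
facet normal -0.957 -0.178 0.229
outer loop
vertex -4.529 2.782 -0.916
vertex -4.267 1.935 -0.478
vertex -4.298 2.774 0.045
endloop
endfacet
facet normal -0.581 0.679 -0.448
outer loop
vertex -3.747 3.122 -1.415
vertex -4.529 2.782 -0.916
vertex -3.977 3.507 -0.534
endloop
endfacet
facet normal 0.522 0.465 -0.715
outer loop
vertex -3.002 2.486 -1.285
vertex -3.747 3.122 -1.415
vertex -3.033 3.325 -0.762
endloop
endfacet
facet normal 0.828 -0.523 -0.203
outer loop
vertex -3.323 1.753 -0.706
vertex -3.002 2.486 -1.285
vertex -2.771 2.478 -0.324
endloop
endfacet

endsolid
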